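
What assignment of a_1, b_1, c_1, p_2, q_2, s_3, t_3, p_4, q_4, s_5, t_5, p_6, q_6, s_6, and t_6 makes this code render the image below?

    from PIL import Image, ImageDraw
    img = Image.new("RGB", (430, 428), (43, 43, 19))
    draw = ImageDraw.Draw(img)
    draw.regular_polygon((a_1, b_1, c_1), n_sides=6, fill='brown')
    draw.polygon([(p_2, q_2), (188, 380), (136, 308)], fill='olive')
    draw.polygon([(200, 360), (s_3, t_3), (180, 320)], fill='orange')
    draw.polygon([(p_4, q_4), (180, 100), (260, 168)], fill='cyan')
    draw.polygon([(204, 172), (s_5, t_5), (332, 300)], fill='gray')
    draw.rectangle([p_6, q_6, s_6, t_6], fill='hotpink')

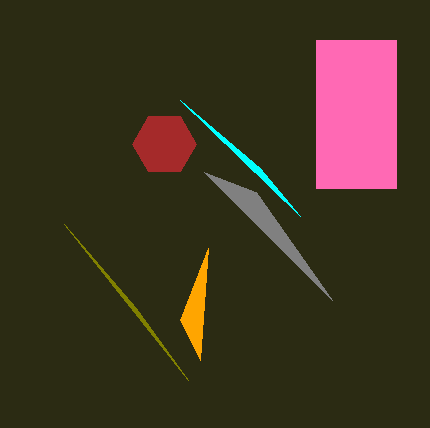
a_1 = 164; b_1 = 144; c_1 = 32; p_2 = 64; q_2 = 224; s_3 = 208; t_3 = 248; p_4 = 300; q_4 = 216; s_5 = 256; t_5 = 192; p_6 = 316; q_6 = 40; s_6 = 396; t_6 = 188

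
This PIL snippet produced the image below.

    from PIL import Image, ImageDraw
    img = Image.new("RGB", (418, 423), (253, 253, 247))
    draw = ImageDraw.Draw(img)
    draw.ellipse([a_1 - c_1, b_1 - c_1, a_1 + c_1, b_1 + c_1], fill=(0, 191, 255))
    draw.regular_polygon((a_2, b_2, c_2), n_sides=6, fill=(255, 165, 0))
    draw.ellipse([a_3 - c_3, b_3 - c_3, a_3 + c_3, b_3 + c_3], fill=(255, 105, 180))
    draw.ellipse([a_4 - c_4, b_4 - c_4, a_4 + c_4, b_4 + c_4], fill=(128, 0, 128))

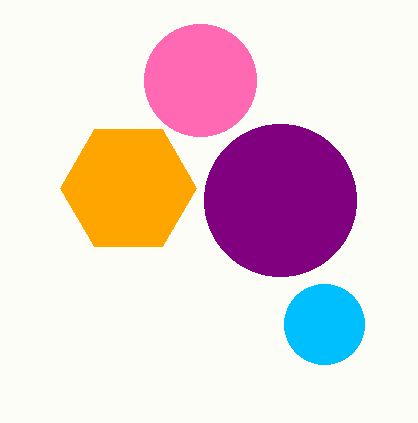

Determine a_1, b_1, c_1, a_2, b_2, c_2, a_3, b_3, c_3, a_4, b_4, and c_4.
a_1 = 324; b_1 = 324; c_1 = 40; a_2 = 128; b_2 = 188; c_2 = 68; a_3 = 200; b_3 = 80; c_3 = 56; a_4 = 280; b_4 = 200; c_4 = 76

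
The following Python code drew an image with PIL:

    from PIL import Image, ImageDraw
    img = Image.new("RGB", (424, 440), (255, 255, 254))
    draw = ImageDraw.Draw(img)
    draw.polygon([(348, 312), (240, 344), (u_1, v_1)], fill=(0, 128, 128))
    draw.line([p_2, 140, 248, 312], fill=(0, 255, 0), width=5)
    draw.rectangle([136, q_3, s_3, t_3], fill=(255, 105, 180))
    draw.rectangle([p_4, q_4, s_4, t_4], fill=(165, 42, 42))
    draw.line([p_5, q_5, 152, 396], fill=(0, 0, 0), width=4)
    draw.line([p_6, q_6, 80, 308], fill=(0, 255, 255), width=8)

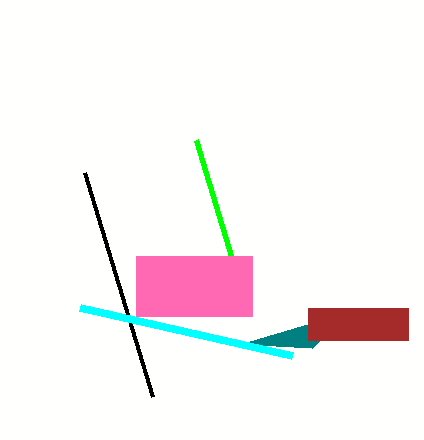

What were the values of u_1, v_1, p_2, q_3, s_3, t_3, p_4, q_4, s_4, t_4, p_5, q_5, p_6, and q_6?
u_1 = 312, v_1 = 348, p_2 = 196, q_3 = 256, s_3 = 252, t_3 = 316, p_4 = 308, q_4 = 308, s_4 = 408, t_4 = 340, p_5 = 84, q_5 = 172, p_6 = 292, q_6 = 356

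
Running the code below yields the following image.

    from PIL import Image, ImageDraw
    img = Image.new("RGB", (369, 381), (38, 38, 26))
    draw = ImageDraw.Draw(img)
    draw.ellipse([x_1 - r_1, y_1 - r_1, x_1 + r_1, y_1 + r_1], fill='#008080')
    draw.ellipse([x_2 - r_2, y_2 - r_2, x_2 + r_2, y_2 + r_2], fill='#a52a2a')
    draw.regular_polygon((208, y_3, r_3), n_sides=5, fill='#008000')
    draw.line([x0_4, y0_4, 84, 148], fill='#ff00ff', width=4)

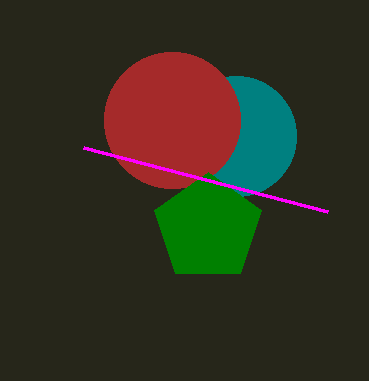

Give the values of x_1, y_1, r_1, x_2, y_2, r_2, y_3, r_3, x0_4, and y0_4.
x_1 = 236; y_1 = 136; r_1 = 60; x_2 = 172; y_2 = 120; r_2 = 68; y_3 = 228; r_3 = 56; x0_4 = 328; y0_4 = 212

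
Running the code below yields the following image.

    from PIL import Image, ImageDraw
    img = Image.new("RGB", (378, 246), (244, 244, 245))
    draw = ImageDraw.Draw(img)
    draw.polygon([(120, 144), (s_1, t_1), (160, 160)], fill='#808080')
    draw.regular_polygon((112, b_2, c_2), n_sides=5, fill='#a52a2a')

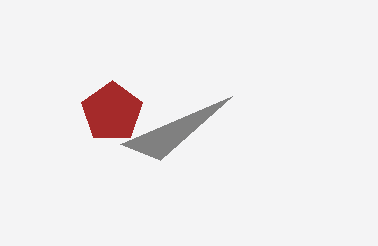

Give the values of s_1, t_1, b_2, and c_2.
s_1 = 232, t_1 = 96, b_2 = 112, c_2 = 32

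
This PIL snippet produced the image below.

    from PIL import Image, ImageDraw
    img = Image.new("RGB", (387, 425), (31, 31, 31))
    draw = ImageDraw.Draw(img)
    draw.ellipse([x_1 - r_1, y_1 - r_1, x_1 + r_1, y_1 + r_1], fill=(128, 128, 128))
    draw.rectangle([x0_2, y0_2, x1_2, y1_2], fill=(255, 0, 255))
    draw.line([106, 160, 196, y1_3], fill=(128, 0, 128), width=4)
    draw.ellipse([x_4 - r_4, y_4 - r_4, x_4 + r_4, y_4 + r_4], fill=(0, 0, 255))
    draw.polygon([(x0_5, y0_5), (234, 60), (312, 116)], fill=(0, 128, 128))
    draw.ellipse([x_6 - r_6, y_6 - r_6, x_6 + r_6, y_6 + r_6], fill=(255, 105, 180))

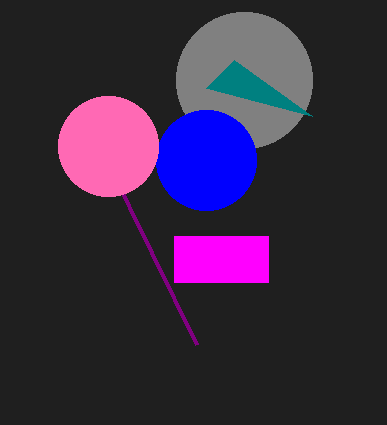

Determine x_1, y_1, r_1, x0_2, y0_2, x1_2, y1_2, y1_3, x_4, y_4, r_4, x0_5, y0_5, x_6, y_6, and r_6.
x_1 = 244, y_1 = 80, r_1 = 68, x0_2 = 174, y0_2 = 236, x1_2 = 268, y1_2 = 282, y1_3 = 344, x_4 = 206, y_4 = 160, r_4 = 50, x0_5 = 206, y0_5 = 88, x_6 = 108, y_6 = 146, r_6 = 50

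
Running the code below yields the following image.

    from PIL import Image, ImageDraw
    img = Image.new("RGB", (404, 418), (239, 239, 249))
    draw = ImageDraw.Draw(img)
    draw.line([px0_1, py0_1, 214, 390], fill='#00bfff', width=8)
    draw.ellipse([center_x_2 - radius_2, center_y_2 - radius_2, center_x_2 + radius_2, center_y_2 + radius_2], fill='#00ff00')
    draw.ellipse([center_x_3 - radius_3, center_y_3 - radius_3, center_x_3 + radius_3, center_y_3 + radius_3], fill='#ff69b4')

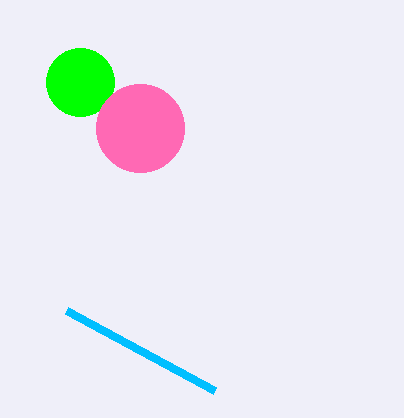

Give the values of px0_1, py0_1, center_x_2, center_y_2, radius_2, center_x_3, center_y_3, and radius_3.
px0_1 = 66
py0_1 = 310
center_x_2 = 80
center_y_2 = 82
radius_2 = 34
center_x_3 = 140
center_y_3 = 128
radius_3 = 44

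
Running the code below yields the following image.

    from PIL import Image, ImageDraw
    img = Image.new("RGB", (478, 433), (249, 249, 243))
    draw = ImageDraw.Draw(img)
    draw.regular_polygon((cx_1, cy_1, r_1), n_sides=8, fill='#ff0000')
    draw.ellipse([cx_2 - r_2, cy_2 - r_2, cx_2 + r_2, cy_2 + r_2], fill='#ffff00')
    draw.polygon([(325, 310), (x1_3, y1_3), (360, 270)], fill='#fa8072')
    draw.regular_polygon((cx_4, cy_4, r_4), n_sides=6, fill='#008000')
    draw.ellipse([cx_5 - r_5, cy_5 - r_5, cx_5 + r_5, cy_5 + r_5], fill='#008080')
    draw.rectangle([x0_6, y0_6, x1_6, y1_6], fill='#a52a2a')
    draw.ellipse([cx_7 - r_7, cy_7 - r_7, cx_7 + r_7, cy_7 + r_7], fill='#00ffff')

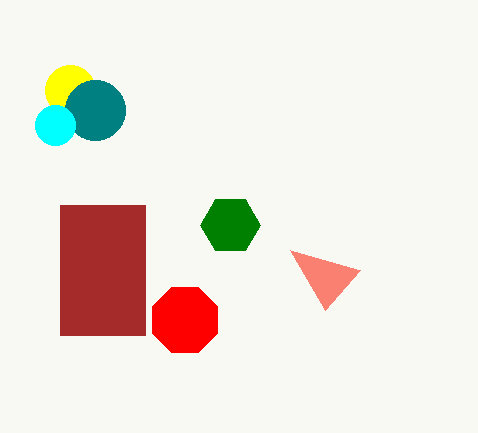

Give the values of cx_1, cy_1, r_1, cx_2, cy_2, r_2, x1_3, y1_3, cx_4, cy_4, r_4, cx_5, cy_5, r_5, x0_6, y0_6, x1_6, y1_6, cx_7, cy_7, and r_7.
cx_1 = 185
cy_1 = 320
r_1 = 35
cx_2 = 70
cy_2 = 90
r_2 = 25
x1_3 = 290
y1_3 = 250
cx_4 = 230
cy_4 = 225
r_4 = 30
cx_5 = 95
cy_5 = 110
r_5 = 30
x0_6 = 60
y0_6 = 205
x1_6 = 145
y1_6 = 335
cx_7 = 55
cy_7 = 125
r_7 = 20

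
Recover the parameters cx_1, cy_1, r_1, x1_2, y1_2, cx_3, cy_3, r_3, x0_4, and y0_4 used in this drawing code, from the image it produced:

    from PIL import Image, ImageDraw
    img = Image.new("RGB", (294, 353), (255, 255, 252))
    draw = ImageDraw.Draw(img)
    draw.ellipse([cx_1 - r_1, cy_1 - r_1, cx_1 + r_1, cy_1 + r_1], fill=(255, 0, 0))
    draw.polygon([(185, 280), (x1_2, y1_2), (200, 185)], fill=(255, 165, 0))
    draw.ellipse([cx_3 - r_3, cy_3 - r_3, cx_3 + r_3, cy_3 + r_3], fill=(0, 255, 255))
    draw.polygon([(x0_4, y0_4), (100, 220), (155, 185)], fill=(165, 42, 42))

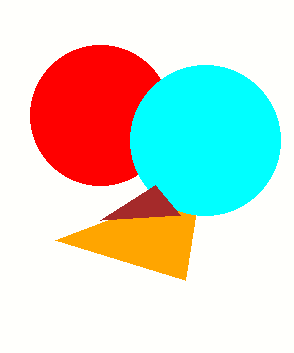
cx_1 = 100, cy_1 = 115, r_1 = 70, x1_2 = 55, y1_2 = 240, cx_3 = 205, cy_3 = 140, r_3 = 75, x0_4 = 180, y0_4 = 215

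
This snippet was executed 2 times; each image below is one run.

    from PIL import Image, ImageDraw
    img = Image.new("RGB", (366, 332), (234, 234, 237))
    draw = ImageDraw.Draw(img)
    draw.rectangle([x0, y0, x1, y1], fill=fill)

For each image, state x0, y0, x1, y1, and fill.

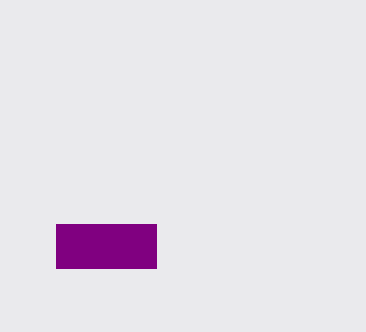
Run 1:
x0 = 56; y0 = 224; x1 = 156; y1 = 268; fill = 'purple'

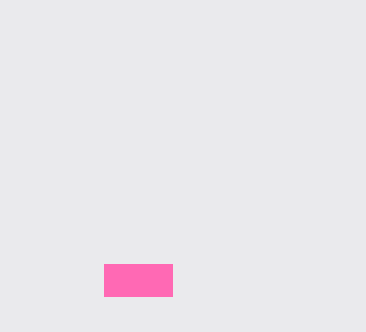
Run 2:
x0 = 104; y0 = 264; x1 = 172; y1 = 296; fill = 'hotpink'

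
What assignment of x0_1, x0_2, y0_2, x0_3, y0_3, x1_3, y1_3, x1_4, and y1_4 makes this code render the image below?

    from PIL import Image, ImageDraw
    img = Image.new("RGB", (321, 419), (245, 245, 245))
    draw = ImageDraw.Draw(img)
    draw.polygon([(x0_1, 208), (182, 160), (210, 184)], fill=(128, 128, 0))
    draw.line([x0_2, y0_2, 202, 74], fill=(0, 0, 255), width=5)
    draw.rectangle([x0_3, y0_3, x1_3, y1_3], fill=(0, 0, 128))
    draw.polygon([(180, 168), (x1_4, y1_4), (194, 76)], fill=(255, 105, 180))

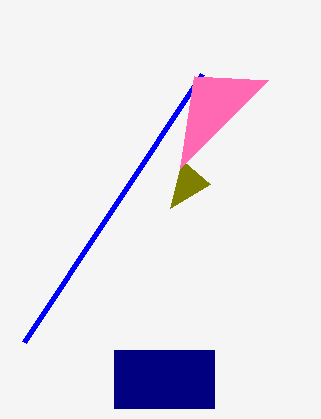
x0_1 = 170
x0_2 = 24
y0_2 = 342
x0_3 = 114
y0_3 = 350
x1_3 = 214
y1_3 = 408
x1_4 = 268
y1_4 = 80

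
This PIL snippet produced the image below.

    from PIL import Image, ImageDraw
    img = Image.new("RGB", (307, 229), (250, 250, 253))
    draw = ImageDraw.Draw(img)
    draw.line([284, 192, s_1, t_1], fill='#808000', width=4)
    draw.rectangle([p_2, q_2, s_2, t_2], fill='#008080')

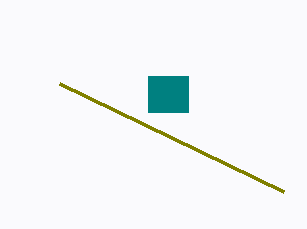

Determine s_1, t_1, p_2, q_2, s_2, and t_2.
s_1 = 60
t_1 = 84
p_2 = 148
q_2 = 76
s_2 = 188
t_2 = 112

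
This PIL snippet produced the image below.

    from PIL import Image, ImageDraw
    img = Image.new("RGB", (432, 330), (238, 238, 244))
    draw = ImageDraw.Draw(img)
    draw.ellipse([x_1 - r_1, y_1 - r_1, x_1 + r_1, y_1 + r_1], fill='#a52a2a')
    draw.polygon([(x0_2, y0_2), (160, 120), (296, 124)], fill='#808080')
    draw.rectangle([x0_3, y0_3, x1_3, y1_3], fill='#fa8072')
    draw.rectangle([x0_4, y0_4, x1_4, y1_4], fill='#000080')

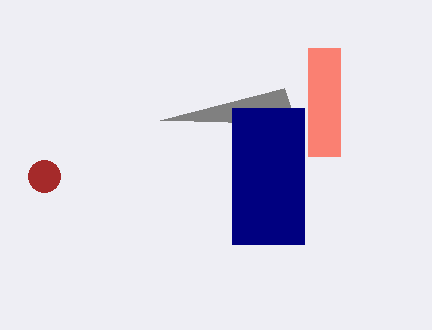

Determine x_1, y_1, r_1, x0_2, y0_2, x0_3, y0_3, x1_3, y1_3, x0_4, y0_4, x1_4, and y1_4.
x_1 = 44
y_1 = 176
r_1 = 16
x0_2 = 284
y0_2 = 88
x0_3 = 308
y0_3 = 48
x1_3 = 340
y1_3 = 156
x0_4 = 232
y0_4 = 108
x1_4 = 304
y1_4 = 244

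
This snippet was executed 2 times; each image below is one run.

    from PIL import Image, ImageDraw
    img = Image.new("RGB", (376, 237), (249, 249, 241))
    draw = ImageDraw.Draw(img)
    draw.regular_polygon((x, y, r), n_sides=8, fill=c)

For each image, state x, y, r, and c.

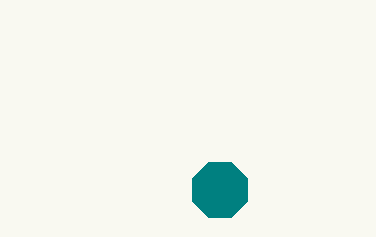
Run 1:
x = 220
y = 190
r = 30
c = 'teal'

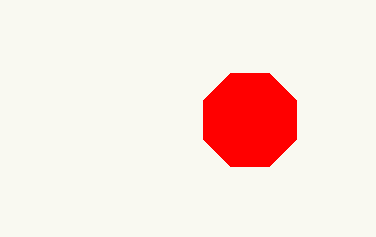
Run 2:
x = 250; y = 120; r = 50; c = 'red'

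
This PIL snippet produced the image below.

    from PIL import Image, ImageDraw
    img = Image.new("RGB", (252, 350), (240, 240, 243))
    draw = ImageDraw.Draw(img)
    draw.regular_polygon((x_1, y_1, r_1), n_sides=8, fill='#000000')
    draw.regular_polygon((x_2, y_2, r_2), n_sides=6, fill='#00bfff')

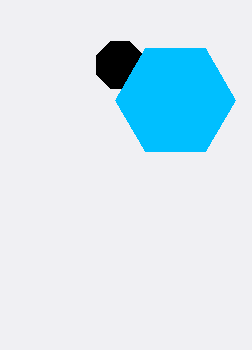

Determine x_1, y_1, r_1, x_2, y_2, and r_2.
x_1 = 120; y_1 = 65; r_1 = 25; x_2 = 175; y_2 = 100; r_2 = 60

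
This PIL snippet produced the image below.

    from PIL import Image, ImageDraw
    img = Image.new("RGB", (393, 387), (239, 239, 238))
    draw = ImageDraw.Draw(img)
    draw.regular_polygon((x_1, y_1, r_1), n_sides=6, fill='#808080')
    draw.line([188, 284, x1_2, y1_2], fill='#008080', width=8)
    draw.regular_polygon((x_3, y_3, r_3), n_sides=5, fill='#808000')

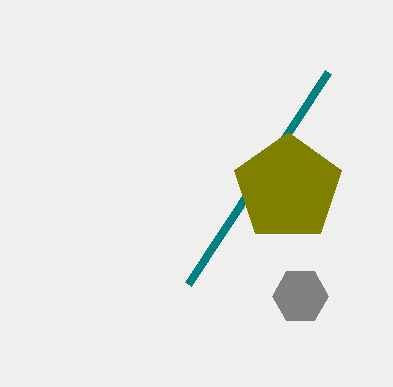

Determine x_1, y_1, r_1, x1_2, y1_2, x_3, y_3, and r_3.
x_1 = 300, y_1 = 296, r_1 = 28, x1_2 = 328, y1_2 = 72, x_3 = 288, y_3 = 188, r_3 = 56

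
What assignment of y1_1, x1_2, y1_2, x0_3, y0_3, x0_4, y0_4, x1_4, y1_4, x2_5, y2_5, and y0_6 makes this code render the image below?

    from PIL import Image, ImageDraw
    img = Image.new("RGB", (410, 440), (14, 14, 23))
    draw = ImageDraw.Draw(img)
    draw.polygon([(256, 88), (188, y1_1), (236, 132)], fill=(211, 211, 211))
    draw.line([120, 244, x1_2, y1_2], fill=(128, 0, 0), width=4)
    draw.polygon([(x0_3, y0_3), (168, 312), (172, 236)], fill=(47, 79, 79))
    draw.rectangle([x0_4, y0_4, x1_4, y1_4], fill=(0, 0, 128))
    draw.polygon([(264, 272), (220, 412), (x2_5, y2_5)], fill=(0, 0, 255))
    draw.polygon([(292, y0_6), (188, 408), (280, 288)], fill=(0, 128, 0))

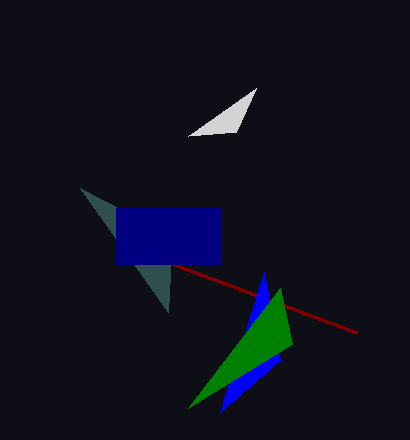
y1_1 = 136
x1_2 = 356
y1_2 = 332
x0_3 = 80
y0_3 = 188
x0_4 = 116
y0_4 = 208
x1_4 = 220
y1_4 = 264
x2_5 = 280
y2_5 = 360
y0_6 = 344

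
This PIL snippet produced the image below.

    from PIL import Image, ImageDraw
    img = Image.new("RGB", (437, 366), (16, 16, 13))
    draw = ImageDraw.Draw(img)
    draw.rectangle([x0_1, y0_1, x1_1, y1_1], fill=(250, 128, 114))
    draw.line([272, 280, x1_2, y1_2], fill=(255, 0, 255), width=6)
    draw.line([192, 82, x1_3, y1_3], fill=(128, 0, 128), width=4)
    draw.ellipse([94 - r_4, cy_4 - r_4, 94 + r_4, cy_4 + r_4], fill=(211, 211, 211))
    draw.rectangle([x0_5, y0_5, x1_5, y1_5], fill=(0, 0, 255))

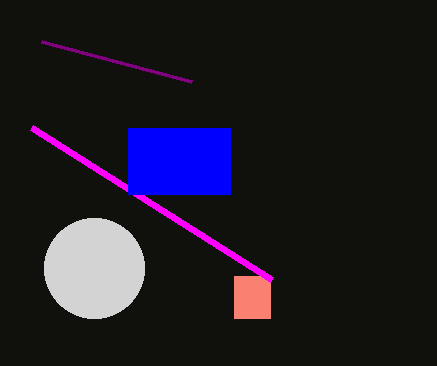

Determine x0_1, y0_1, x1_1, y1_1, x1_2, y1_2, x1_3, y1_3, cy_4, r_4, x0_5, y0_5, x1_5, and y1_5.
x0_1 = 234; y0_1 = 276; x1_1 = 270; y1_1 = 318; x1_2 = 32; y1_2 = 128; x1_3 = 42; y1_3 = 42; cy_4 = 268; r_4 = 50; x0_5 = 128; y0_5 = 128; x1_5 = 230; y1_5 = 194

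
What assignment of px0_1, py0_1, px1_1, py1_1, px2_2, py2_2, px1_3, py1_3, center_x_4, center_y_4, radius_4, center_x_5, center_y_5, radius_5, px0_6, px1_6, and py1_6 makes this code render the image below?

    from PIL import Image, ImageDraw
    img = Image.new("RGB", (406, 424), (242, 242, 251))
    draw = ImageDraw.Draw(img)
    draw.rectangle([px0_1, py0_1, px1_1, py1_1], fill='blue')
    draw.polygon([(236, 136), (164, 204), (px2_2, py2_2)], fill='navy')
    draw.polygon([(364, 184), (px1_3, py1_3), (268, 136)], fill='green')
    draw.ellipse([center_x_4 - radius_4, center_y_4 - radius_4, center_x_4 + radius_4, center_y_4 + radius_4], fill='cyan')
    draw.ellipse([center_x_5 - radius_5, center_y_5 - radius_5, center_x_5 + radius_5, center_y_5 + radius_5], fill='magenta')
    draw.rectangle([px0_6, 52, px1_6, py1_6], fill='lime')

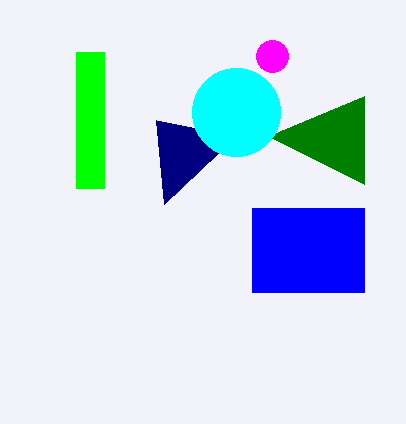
px0_1 = 252
py0_1 = 208
px1_1 = 364
py1_1 = 292
px2_2 = 156
py2_2 = 120
px1_3 = 364
py1_3 = 96
center_x_4 = 236
center_y_4 = 112
radius_4 = 44
center_x_5 = 272
center_y_5 = 56
radius_5 = 16
px0_6 = 76
px1_6 = 104
py1_6 = 188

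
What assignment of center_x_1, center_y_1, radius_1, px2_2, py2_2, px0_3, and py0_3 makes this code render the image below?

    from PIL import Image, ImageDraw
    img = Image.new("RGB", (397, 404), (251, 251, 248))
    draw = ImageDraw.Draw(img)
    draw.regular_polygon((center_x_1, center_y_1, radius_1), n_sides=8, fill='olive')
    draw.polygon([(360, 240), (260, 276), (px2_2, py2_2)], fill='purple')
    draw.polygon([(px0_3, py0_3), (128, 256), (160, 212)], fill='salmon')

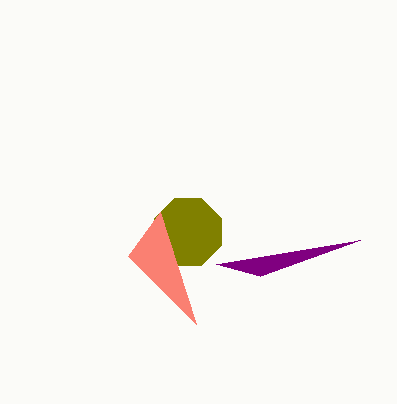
center_x_1 = 188, center_y_1 = 232, radius_1 = 36, px2_2 = 216, py2_2 = 264, px0_3 = 196, py0_3 = 324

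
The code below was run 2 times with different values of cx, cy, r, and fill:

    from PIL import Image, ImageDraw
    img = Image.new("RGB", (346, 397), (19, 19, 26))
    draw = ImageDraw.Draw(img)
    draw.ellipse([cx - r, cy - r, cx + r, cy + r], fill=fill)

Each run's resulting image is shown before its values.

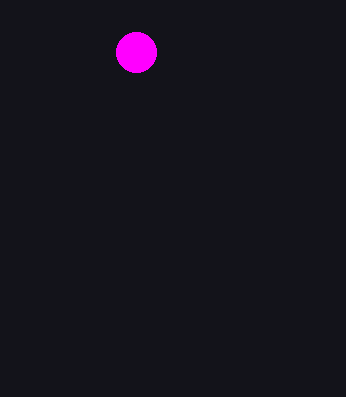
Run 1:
cx = 136
cy = 52
r = 20
fill = 'magenta'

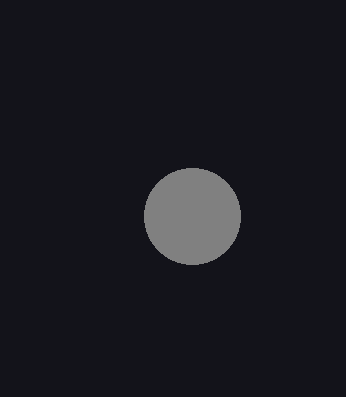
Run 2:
cx = 192; cy = 216; r = 48; fill = 'gray'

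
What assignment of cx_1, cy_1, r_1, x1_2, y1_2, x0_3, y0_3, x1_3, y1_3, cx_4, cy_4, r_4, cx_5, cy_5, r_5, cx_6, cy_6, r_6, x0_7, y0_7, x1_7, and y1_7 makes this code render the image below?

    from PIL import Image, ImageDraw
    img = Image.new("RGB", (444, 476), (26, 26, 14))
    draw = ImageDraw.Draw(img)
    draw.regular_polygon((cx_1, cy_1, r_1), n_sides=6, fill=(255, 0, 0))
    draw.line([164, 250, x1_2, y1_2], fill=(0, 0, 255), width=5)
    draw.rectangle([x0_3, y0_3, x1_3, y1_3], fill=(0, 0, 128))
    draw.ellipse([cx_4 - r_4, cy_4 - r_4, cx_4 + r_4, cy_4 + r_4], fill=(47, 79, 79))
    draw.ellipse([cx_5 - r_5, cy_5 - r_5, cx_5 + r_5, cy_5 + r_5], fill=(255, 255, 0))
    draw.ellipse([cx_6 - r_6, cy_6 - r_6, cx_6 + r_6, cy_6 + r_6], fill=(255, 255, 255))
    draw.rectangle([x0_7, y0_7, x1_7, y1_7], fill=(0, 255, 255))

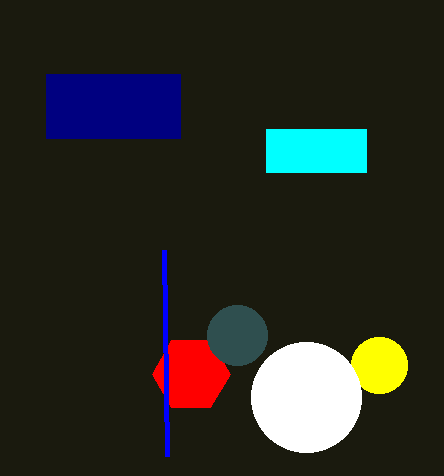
cx_1 = 191; cy_1 = 374; r_1 = 39; x1_2 = 167; y1_2 = 456; x0_3 = 46; y0_3 = 74; x1_3 = 180; y1_3 = 138; cx_4 = 237; cy_4 = 335; r_4 = 30; cx_5 = 379; cy_5 = 365; r_5 = 28; cx_6 = 306; cy_6 = 397; r_6 = 55; x0_7 = 266; y0_7 = 129; x1_7 = 366; y1_7 = 172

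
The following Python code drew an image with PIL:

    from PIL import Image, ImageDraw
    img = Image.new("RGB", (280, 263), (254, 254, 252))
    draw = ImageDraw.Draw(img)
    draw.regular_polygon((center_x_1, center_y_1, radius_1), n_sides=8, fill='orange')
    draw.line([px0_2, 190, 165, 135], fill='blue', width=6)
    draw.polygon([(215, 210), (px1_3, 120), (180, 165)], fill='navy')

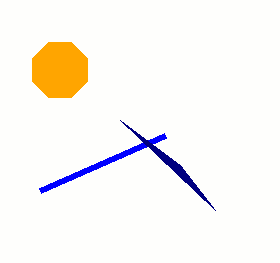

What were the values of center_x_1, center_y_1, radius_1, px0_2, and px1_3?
center_x_1 = 60; center_y_1 = 70; radius_1 = 30; px0_2 = 40; px1_3 = 120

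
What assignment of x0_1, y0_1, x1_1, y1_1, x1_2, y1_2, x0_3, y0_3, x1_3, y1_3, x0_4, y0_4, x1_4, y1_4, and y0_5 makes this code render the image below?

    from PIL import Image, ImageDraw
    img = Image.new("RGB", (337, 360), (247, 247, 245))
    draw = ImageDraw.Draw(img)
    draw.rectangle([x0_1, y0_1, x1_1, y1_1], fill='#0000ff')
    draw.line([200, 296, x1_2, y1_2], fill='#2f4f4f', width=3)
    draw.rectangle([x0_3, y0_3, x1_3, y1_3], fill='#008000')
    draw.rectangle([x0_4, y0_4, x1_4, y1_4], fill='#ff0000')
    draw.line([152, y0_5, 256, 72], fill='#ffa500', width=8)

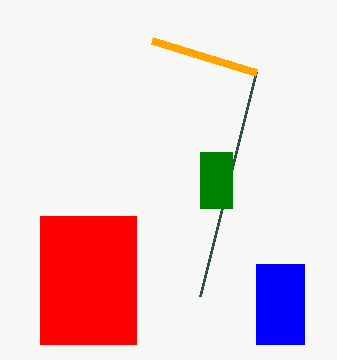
x0_1 = 256, y0_1 = 264, x1_1 = 304, y1_1 = 344, x1_2 = 256, y1_2 = 72, x0_3 = 200, y0_3 = 152, x1_3 = 232, y1_3 = 208, x0_4 = 40, y0_4 = 216, x1_4 = 136, y1_4 = 344, y0_5 = 40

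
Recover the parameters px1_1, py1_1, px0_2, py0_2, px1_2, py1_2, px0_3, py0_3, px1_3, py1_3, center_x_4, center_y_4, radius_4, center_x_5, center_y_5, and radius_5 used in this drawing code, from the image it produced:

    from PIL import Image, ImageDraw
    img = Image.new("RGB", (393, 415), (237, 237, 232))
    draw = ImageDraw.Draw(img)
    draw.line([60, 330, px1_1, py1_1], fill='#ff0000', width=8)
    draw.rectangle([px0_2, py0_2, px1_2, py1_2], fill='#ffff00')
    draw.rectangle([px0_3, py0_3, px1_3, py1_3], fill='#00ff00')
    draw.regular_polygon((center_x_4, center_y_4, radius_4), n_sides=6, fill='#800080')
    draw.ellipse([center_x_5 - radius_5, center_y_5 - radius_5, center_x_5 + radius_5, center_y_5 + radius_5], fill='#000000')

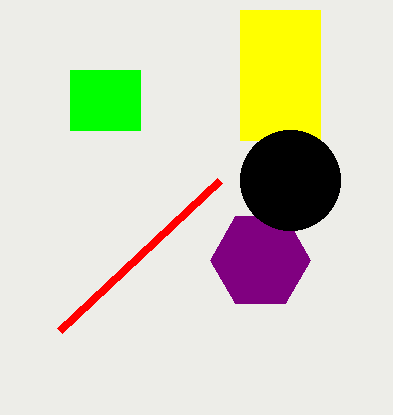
px1_1 = 220
py1_1 = 180
px0_2 = 240
py0_2 = 10
px1_2 = 320
py1_2 = 140
px0_3 = 70
py0_3 = 70
px1_3 = 140
py1_3 = 130
center_x_4 = 260
center_y_4 = 260
radius_4 = 50
center_x_5 = 290
center_y_5 = 180
radius_5 = 50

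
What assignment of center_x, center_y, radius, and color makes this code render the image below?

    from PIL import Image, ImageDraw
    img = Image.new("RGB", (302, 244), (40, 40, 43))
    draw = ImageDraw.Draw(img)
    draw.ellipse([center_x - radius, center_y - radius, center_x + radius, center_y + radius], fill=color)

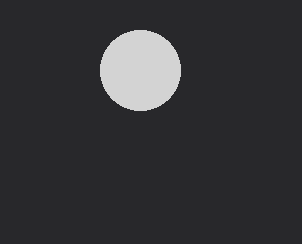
center_x = 140
center_y = 70
radius = 40
color = 'lightgray'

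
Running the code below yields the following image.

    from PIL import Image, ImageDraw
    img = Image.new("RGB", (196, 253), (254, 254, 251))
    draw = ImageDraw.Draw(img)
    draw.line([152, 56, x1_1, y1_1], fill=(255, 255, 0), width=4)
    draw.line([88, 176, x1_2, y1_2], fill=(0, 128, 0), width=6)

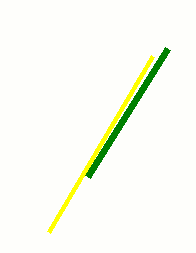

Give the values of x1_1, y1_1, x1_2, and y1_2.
x1_1 = 48; y1_1 = 232; x1_2 = 168; y1_2 = 48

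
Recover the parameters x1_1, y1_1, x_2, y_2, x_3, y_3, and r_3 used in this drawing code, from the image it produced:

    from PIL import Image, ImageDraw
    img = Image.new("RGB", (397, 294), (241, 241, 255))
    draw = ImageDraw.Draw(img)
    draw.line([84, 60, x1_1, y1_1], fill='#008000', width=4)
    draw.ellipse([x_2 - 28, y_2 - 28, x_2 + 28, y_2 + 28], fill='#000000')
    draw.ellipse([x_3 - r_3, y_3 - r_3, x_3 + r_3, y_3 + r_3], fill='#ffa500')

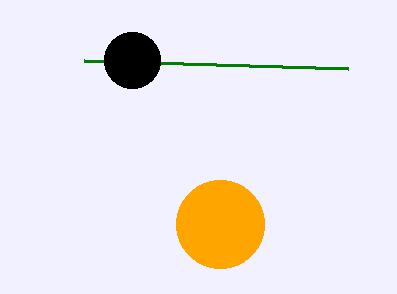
x1_1 = 348; y1_1 = 68; x_2 = 132; y_2 = 60; x_3 = 220; y_3 = 224; r_3 = 44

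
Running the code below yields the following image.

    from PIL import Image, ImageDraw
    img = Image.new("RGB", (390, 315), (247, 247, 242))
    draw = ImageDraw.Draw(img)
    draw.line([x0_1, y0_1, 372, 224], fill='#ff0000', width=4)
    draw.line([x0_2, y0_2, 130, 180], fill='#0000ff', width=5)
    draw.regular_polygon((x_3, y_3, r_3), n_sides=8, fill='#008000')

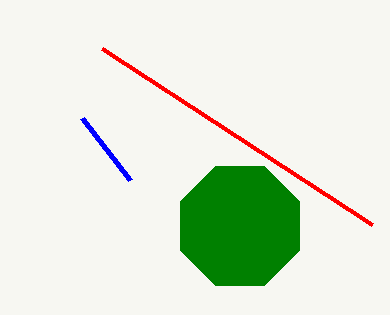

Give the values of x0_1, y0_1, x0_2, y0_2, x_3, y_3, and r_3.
x0_1 = 102
y0_1 = 48
x0_2 = 82
y0_2 = 118
x_3 = 240
y_3 = 226
r_3 = 64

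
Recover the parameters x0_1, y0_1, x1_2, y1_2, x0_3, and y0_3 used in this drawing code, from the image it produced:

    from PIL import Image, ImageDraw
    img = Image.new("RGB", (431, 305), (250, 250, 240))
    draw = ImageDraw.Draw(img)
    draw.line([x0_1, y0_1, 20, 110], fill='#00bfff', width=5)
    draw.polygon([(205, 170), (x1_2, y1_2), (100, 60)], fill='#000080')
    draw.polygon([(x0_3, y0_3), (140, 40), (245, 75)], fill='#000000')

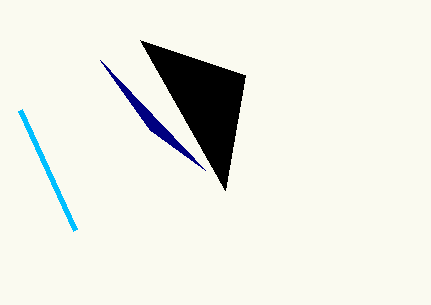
x0_1 = 75, y0_1 = 230, x1_2 = 150, y1_2 = 130, x0_3 = 225, y0_3 = 190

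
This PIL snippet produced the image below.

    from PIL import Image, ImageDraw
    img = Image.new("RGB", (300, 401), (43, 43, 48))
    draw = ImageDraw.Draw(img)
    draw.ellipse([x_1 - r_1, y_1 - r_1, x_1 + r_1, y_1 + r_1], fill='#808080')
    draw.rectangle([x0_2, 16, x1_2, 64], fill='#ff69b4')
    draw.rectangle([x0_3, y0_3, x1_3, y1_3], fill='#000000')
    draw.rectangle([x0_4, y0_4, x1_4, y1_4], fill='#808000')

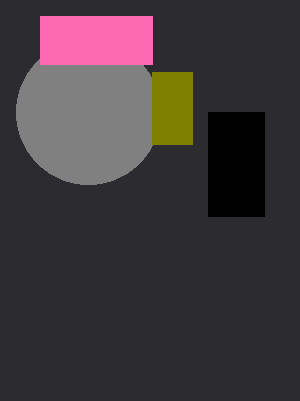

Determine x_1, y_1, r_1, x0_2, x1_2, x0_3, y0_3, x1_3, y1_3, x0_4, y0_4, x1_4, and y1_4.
x_1 = 88
y_1 = 112
r_1 = 72
x0_2 = 40
x1_2 = 152
x0_3 = 208
y0_3 = 112
x1_3 = 264
y1_3 = 216
x0_4 = 152
y0_4 = 72
x1_4 = 192
y1_4 = 144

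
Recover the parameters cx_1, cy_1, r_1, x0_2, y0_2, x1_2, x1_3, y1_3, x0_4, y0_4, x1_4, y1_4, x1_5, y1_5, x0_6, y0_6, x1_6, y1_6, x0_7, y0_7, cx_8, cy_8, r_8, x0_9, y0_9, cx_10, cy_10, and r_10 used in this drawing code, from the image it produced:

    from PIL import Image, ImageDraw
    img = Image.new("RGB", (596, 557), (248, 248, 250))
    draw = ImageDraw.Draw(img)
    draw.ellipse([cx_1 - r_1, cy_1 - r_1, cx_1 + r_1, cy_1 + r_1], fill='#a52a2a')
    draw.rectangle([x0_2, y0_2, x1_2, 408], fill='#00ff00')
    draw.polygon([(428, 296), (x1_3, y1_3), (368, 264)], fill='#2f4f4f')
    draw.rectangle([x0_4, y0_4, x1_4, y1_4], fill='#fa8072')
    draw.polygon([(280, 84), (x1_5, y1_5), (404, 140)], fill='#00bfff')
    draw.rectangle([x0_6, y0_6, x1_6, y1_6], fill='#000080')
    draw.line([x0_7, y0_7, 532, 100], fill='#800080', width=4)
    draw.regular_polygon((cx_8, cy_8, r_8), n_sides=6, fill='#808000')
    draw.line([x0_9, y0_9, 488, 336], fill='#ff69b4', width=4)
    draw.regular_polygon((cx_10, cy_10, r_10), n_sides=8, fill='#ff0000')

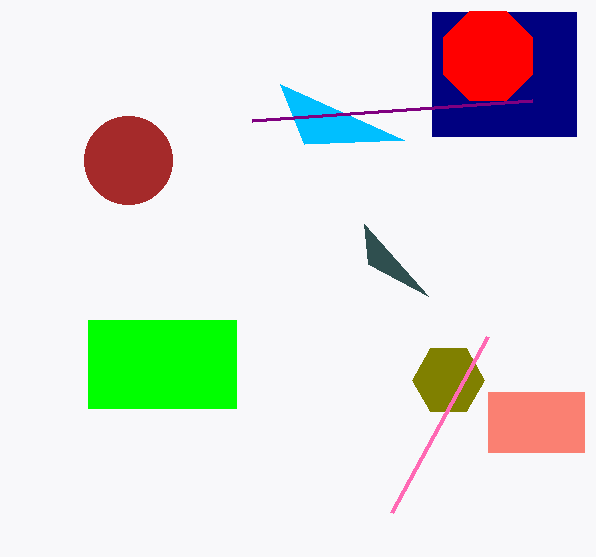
cx_1 = 128, cy_1 = 160, r_1 = 44, x0_2 = 88, y0_2 = 320, x1_2 = 236, x1_3 = 364, y1_3 = 224, x0_4 = 488, y0_4 = 392, x1_4 = 584, y1_4 = 452, x1_5 = 304, y1_5 = 144, x0_6 = 432, y0_6 = 12, x1_6 = 576, y1_6 = 136, x0_7 = 252, y0_7 = 120, cx_8 = 448, cy_8 = 380, r_8 = 36, x0_9 = 392, y0_9 = 512, cx_10 = 488, cy_10 = 56, r_10 = 48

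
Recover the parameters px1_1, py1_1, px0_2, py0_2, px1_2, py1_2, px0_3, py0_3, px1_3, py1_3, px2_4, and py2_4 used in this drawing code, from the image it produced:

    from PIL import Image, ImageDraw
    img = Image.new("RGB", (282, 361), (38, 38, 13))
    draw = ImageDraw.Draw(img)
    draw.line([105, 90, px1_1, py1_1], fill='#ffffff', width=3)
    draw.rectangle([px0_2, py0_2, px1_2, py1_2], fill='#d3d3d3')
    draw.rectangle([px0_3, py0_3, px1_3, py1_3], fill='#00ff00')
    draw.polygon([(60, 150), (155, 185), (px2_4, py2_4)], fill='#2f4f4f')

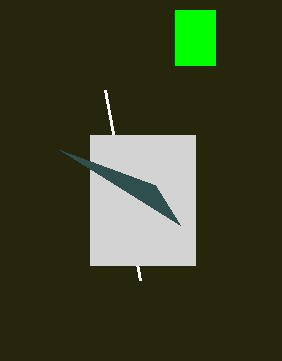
px1_1 = 140; py1_1 = 280; px0_2 = 90; py0_2 = 135; px1_2 = 195; py1_2 = 265; px0_3 = 175; py0_3 = 10; px1_3 = 215; py1_3 = 65; px2_4 = 180; py2_4 = 225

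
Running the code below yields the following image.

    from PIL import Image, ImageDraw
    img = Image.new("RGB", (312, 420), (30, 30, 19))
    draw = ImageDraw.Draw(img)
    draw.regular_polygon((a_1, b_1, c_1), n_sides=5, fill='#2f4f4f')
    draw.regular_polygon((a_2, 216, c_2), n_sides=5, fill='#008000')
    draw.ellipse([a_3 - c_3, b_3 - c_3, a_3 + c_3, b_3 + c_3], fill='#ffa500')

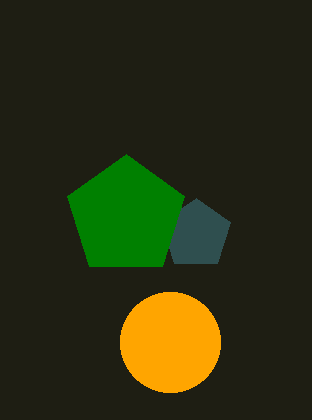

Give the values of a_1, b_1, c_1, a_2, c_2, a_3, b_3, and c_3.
a_1 = 196; b_1 = 234; c_1 = 36; a_2 = 126; c_2 = 62; a_3 = 170; b_3 = 342; c_3 = 50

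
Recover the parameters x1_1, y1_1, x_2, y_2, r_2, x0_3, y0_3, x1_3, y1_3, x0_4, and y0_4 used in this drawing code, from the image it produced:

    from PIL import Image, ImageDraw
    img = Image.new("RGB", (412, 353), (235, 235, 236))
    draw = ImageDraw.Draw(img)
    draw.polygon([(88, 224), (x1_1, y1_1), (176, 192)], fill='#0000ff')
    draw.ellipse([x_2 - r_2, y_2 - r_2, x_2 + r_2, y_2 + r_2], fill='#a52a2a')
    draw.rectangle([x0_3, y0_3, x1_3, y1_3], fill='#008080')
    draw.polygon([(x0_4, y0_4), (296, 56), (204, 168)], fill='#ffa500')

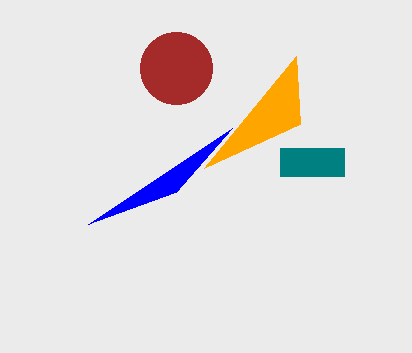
x1_1 = 232
y1_1 = 128
x_2 = 176
y_2 = 68
r_2 = 36
x0_3 = 280
y0_3 = 148
x1_3 = 344
y1_3 = 176
x0_4 = 300
y0_4 = 124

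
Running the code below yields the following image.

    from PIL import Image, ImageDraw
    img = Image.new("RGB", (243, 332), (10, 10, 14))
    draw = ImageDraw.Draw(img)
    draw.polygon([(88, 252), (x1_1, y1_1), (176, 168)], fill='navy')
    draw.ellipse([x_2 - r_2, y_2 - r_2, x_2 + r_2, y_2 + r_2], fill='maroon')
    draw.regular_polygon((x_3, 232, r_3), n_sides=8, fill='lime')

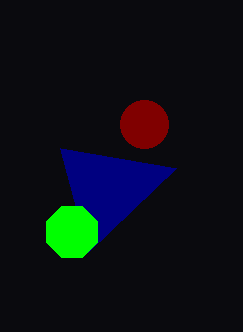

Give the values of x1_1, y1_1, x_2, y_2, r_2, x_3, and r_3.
x1_1 = 60; y1_1 = 148; x_2 = 144; y_2 = 124; r_2 = 24; x_3 = 72; r_3 = 28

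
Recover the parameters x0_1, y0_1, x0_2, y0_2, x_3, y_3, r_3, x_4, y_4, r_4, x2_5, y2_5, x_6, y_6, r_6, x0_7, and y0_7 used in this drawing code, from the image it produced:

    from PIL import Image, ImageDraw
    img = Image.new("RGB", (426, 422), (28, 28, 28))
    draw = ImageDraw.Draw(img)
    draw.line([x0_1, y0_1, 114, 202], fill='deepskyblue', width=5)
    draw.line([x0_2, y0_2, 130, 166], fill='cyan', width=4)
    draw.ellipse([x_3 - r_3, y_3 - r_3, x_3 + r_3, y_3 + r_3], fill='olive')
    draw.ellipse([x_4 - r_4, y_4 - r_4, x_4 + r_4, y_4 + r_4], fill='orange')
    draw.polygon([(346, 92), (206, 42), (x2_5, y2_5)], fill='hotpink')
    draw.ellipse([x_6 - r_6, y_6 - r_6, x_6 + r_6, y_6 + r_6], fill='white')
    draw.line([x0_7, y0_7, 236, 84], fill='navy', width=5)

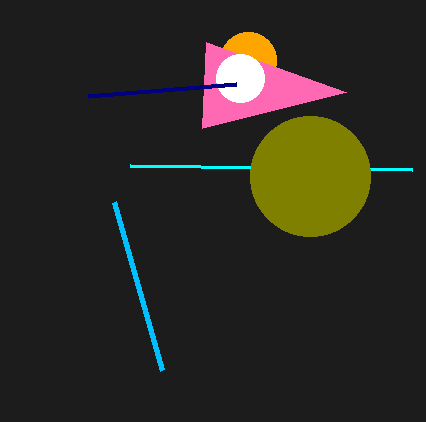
x0_1 = 162, y0_1 = 370, x0_2 = 412, y0_2 = 170, x_3 = 310, y_3 = 176, r_3 = 60, x_4 = 248, y_4 = 60, r_4 = 28, x2_5 = 202, y2_5 = 128, x_6 = 240, y_6 = 78, r_6 = 24, x0_7 = 88, y0_7 = 96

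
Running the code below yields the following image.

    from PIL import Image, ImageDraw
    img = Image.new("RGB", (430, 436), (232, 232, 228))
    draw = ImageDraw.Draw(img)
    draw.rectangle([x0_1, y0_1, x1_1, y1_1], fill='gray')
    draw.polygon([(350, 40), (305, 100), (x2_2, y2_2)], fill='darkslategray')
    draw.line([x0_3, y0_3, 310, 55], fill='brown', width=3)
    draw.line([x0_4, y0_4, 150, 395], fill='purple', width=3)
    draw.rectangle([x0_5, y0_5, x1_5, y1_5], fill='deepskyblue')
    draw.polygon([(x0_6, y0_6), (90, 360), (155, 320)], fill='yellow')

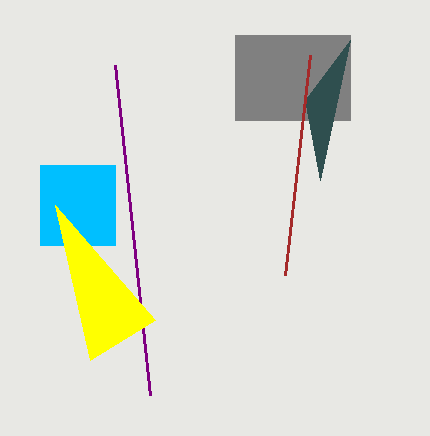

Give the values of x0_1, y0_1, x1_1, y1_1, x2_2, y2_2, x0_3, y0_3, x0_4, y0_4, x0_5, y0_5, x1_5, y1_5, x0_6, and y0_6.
x0_1 = 235; y0_1 = 35; x1_1 = 350; y1_1 = 120; x2_2 = 320; y2_2 = 180; x0_3 = 285; y0_3 = 275; x0_4 = 115; y0_4 = 65; x0_5 = 40; y0_5 = 165; x1_5 = 115; y1_5 = 245; x0_6 = 55; y0_6 = 205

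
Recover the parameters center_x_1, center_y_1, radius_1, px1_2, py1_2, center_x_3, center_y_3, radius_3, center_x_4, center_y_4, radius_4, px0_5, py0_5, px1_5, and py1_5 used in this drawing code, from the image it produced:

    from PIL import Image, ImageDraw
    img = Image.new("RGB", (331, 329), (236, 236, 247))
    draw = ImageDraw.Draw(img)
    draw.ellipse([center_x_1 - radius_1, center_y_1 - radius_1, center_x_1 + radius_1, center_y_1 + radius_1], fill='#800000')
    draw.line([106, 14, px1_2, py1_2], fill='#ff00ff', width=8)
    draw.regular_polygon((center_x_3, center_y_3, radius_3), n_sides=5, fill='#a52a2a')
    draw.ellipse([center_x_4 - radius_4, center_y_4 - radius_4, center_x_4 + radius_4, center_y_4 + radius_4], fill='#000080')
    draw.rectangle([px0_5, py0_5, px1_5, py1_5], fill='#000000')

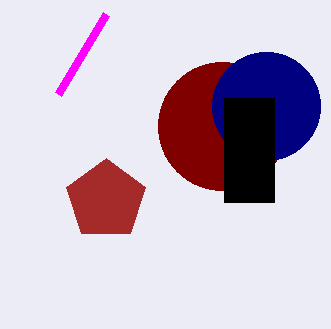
center_x_1 = 222, center_y_1 = 126, radius_1 = 64, px1_2 = 58, py1_2 = 94, center_x_3 = 106, center_y_3 = 200, radius_3 = 42, center_x_4 = 266, center_y_4 = 106, radius_4 = 54, px0_5 = 224, py0_5 = 98, px1_5 = 274, py1_5 = 202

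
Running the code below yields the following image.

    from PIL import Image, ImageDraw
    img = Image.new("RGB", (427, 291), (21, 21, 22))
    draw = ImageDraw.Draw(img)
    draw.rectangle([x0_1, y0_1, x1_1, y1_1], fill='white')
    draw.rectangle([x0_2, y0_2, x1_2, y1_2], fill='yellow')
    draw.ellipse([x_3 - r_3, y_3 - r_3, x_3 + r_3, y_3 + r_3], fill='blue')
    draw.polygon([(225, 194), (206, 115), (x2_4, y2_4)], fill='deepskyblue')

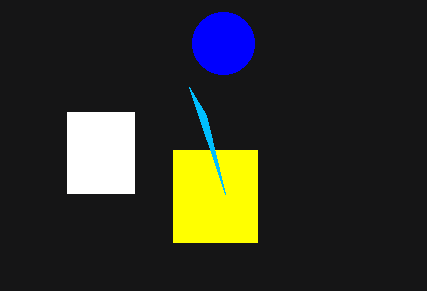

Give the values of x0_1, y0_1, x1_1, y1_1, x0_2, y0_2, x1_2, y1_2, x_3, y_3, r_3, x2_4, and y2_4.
x0_1 = 67, y0_1 = 112, x1_1 = 134, y1_1 = 193, x0_2 = 173, y0_2 = 150, x1_2 = 257, y1_2 = 242, x_3 = 223, y_3 = 43, r_3 = 31, x2_4 = 189, y2_4 = 87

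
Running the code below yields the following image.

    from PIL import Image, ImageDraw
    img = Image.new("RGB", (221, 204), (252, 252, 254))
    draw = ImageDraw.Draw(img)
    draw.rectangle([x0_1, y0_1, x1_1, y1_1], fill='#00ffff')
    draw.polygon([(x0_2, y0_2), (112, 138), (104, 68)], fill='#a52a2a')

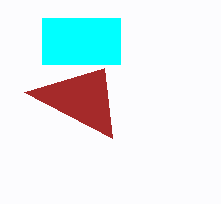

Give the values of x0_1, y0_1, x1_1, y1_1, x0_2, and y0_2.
x0_1 = 42; y0_1 = 18; x1_1 = 120; y1_1 = 64; x0_2 = 24; y0_2 = 92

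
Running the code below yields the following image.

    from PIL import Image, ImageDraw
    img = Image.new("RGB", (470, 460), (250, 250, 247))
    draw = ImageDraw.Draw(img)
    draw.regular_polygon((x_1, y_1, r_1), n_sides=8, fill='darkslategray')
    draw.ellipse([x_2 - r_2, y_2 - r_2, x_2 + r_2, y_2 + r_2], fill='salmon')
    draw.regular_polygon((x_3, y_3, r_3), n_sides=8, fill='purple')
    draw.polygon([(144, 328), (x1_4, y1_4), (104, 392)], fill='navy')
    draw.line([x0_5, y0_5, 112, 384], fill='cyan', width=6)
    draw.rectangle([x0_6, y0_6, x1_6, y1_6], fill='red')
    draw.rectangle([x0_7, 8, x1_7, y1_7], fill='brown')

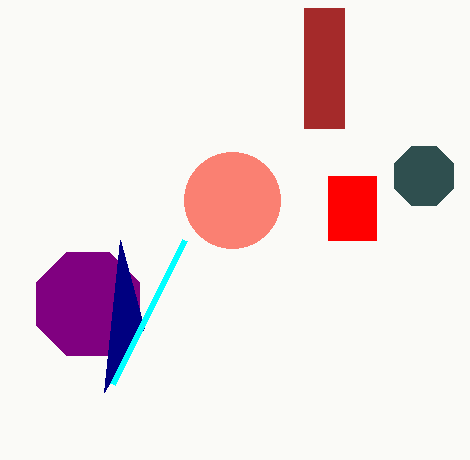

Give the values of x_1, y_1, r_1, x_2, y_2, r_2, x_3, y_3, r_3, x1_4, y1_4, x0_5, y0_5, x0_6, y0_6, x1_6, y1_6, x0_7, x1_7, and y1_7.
x_1 = 424; y_1 = 176; r_1 = 32; x_2 = 232; y_2 = 200; r_2 = 48; x_3 = 88; y_3 = 304; r_3 = 56; x1_4 = 120; y1_4 = 240; x0_5 = 184; y0_5 = 240; x0_6 = 328; y0_6 = 176; x1_6 = 376; y1_6 = 240; x0_7 = 304; x1_7 = 344; y1_7 = 128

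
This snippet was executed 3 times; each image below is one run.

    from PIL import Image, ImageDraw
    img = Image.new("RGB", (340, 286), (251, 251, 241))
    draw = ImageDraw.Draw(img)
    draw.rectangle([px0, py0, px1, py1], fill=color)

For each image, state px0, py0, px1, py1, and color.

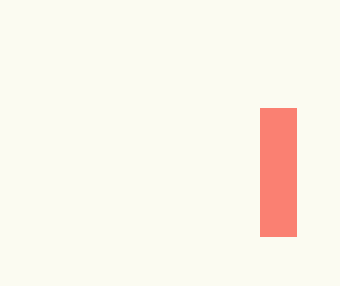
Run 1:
px0 = 260; py0 = 108; px1 = 296; py1 = 236; color = 'salmon'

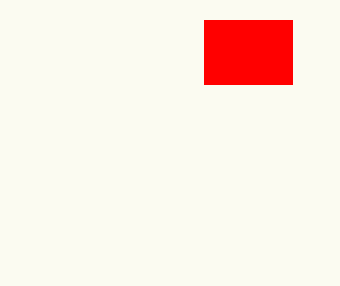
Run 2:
px0 = 204
py0 = 20
px1 = 292
py1 = 84
color = 'red'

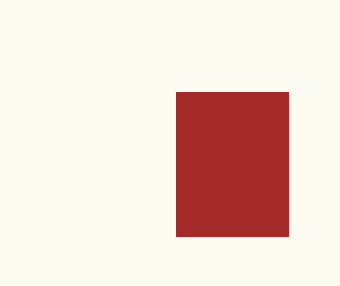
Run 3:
px0 = 176, py0 = 92, px1 = 288, py1 = 236, color = 'brown'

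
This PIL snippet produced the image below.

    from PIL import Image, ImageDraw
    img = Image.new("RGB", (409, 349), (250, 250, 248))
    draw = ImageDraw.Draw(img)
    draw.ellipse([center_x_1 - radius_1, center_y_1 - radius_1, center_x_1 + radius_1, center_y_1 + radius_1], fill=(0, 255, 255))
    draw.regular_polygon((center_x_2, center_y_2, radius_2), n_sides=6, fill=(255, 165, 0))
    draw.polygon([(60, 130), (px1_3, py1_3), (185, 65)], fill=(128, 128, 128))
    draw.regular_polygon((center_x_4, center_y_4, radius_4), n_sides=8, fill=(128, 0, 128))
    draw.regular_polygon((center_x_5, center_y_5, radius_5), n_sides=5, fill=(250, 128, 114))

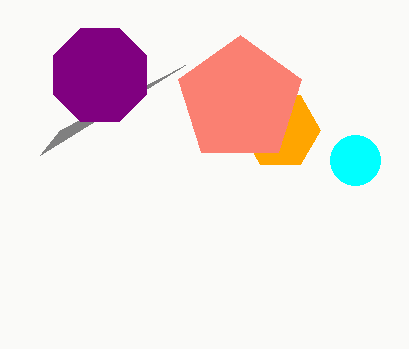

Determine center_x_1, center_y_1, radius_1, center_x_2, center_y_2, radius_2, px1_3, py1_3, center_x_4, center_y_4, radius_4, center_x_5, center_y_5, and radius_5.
center_x_1 = 355
center_y_1 = 160
radius_1 = 25
center_x_2 = 280
center_y_2 = 130
radius_2 = 40
px1_3 = 40
py1_3 = 155
center_x_4 = 100
center_y_4 = 75
radius_4 = 50
center_x_5 = 240
center_y_5 = 100
radius_5 = 65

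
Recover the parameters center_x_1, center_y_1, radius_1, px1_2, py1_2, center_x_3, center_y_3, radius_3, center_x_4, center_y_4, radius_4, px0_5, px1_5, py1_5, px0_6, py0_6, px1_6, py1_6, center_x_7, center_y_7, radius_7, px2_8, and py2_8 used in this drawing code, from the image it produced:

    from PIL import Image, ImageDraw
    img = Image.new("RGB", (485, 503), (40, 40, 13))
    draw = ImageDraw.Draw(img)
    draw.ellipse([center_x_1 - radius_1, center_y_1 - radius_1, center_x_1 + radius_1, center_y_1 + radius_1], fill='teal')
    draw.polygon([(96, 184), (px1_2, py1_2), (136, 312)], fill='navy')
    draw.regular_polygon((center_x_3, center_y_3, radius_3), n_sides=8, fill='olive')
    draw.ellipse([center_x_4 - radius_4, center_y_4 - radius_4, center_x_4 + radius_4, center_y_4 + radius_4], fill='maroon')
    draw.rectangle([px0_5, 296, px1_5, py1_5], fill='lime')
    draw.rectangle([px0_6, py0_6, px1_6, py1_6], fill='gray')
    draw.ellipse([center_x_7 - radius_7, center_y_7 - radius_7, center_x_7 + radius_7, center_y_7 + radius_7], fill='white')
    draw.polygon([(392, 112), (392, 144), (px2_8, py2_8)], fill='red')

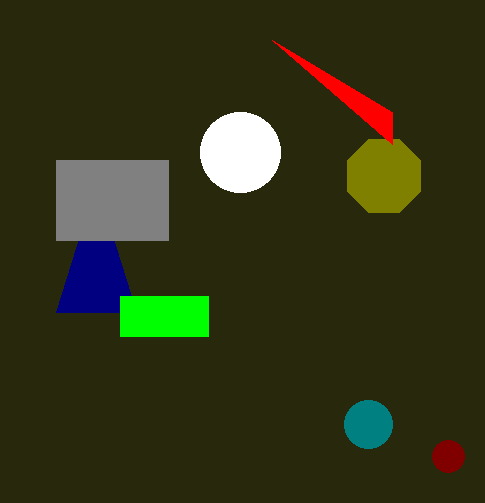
center_x_1 = 368, center_y_1 = 424, radius_1 = 24, px1_2 = 56, py1_2 = 312, center_x_3 = 384, center_y_3 = 176, radius_3 = 40, center_x_4 = 448, center_y_4 = 456, radius_4 = 16, px0_5 = 120, px1_5 = 208, py1_5 = 336, px0_6 = 56, py0_6 = 160, px1_6 = 168, py1_6 = 240, center_x_7 = 240, center_y_7 = 152, radius_7 = 40, px2_8 = 272, py2_8 = 40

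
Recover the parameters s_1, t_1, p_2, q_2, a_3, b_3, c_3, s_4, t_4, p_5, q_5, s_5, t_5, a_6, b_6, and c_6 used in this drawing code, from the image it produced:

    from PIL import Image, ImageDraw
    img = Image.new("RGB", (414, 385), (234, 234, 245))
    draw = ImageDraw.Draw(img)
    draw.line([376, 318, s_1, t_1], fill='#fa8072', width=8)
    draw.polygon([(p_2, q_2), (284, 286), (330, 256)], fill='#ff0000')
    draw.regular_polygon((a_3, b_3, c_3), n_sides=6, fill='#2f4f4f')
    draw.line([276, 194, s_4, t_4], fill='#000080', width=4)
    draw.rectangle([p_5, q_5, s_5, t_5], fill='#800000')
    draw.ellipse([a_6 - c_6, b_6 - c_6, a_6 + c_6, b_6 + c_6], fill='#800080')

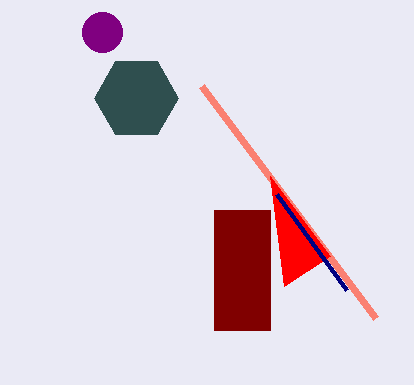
s_1 = 202; t_1 = 86; p_2 = 270; q_2 = 176; a_3 = 136; b_3 = 98; c_3 = 42; s_4 = 346; t_4 = 290; p_5 = 214; q_5 = 210; s_5 = 270; t_5 = 330; a_6 = 102; b_6 = 32; c_6 = 20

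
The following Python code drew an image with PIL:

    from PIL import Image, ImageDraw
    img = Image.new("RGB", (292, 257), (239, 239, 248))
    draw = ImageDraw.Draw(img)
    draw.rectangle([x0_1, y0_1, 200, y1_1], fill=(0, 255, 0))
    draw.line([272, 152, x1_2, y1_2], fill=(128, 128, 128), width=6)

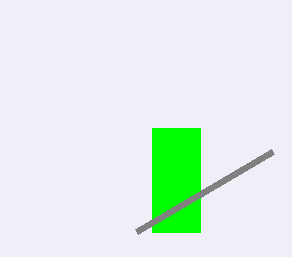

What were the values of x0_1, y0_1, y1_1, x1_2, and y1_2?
x0_1 = 152, y0_1 = 128, y1_1 = 232, x1_2 = 136, y1_2 = 232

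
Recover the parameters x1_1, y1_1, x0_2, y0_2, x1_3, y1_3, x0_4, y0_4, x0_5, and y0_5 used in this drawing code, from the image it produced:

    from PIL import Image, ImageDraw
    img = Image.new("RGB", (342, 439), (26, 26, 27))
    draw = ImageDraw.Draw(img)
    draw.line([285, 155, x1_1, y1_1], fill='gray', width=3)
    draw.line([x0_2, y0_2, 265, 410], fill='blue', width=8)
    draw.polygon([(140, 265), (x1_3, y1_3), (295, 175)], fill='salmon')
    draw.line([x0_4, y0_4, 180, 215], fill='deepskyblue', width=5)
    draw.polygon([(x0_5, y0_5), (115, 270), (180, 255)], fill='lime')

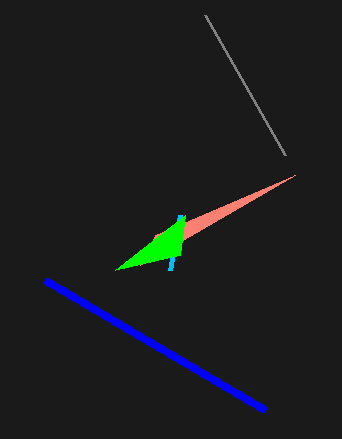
x1_1 = 205
y1_1 = 15
x0_2 = 45
y0_2 = 280
x1_3 = 155
y1_3 = 235
x0_4 = 170
y0_4 = 270
x0_5 = 185
y0_5 = 215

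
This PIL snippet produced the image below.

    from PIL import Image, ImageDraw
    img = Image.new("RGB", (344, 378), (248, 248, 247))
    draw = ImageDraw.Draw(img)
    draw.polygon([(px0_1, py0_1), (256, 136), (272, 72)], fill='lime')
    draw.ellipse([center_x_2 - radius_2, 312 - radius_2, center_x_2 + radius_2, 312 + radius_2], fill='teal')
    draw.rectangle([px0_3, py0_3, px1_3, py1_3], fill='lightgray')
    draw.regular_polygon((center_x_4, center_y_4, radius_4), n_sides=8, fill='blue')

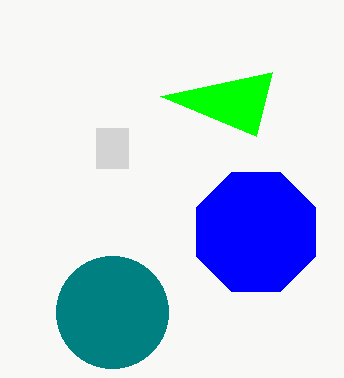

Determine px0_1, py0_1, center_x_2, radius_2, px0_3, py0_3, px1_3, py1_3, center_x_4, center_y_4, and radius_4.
px0_1 = 160
py0_1 = 96
center_x_2 = 112
radius_2 = 56
px0_3 = 96
py0_3 = 128
px1_3 = 128
py1_3 = 168
center_x_4 = 256
center_y_4 = 232
radius_4 = 64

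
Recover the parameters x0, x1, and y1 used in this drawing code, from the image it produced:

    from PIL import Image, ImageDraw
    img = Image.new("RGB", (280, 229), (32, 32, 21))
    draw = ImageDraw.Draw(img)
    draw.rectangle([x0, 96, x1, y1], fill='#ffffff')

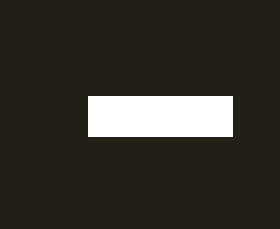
x0 = 88
x1 = 232
y1 = 136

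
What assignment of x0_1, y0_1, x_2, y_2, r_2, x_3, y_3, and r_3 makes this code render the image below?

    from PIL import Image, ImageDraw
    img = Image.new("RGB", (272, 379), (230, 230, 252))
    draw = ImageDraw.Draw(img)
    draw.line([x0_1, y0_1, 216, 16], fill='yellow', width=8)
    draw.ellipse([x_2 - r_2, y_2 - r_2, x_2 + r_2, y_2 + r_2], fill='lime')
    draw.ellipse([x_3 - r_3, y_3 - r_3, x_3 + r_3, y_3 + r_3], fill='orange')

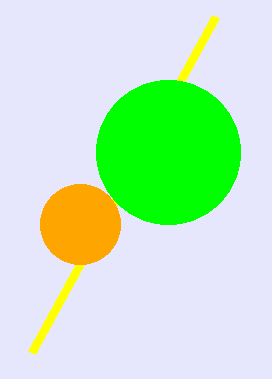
x0_1 = 32; y0_1 = 352; x_2 = 168; y_2 = 152; r_2 = 72; x_3 = 80; y_3 = 224; r_3 = 40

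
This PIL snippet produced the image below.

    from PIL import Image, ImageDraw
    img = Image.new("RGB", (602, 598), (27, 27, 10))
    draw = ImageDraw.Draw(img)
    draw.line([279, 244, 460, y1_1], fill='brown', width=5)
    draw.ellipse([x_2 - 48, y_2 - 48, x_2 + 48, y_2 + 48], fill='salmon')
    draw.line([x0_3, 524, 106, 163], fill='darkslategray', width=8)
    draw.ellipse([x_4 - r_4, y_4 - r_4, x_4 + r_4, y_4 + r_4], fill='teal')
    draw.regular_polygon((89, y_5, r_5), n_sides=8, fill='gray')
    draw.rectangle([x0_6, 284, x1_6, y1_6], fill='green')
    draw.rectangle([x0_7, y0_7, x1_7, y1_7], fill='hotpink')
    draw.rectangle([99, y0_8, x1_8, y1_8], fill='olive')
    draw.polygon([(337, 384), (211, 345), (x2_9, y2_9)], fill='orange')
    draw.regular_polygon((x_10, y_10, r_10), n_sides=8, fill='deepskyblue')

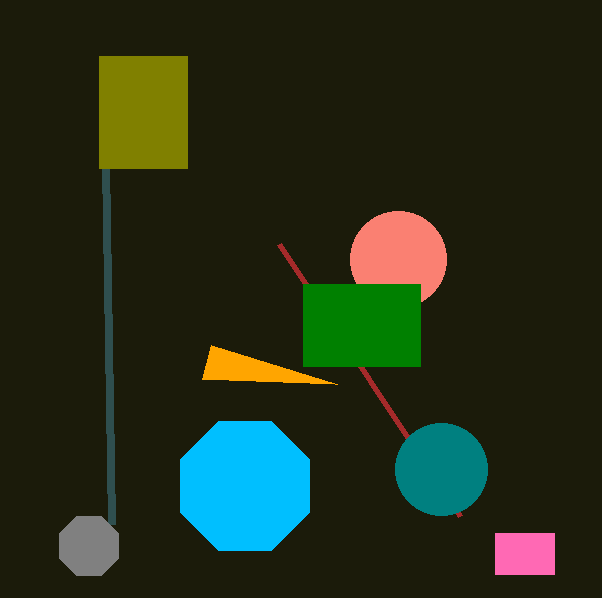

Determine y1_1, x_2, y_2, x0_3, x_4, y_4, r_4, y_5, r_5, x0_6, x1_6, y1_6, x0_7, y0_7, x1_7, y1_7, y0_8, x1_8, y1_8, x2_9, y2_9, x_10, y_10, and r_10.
y1_1 = 516, x_2 = 398, y_2 = 259, x0_3 = 112, x_4 = 441, y_4 = 469, r_4 = 46, y_5 = 546, r_5 = 32, x0_6 = 303, x1_6 = 420, y1_6 = 366, x0_7 = 495, y0_7 = 533, x1_7 = 554, y1_7 = 574, y0_8 = 56, x1_8 = 187, y1_8 = 168, x2_9 = 202, y2_9 = 379, x_10 = 245, y_10 = 486, r_10 = 70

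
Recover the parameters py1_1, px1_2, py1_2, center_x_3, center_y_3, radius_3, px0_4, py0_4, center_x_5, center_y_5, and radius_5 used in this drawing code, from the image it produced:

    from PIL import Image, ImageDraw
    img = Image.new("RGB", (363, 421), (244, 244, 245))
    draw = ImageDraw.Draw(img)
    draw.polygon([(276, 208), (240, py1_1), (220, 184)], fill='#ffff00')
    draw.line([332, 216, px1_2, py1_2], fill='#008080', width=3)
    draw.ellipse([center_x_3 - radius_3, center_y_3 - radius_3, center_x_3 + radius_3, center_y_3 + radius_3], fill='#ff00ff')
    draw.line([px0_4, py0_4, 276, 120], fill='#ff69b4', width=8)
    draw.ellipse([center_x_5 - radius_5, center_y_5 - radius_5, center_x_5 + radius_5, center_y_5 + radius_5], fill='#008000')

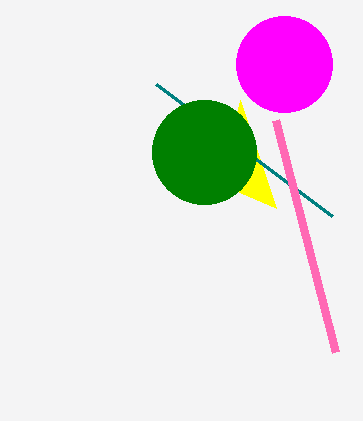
py1_1 = 100; px1_2 = 156; py1_2 = 84; center_x_3 = 284; center_y_3 = 64; radius_3 = 48; px0_4 = 336; py0_4 = 352; center_x_5 = 204; center_y_5 = 152; radius_5 = 52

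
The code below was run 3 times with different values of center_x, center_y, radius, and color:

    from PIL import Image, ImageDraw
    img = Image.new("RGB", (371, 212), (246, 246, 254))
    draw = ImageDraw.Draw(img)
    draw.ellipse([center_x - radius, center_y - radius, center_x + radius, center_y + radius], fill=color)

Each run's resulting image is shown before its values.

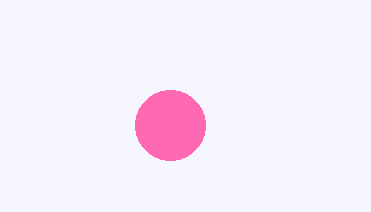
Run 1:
center_x = 170
center_y = 125
radius = 35
color = 'hotpink'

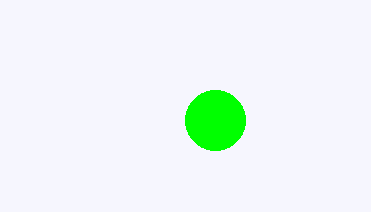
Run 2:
center_x = 215
center_y = 120
radius = 30
color = 'lime'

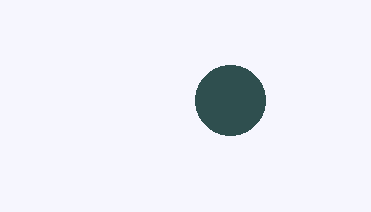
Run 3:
center_x = 230, center_y = 100, radius = 35, color = 'darkslategray'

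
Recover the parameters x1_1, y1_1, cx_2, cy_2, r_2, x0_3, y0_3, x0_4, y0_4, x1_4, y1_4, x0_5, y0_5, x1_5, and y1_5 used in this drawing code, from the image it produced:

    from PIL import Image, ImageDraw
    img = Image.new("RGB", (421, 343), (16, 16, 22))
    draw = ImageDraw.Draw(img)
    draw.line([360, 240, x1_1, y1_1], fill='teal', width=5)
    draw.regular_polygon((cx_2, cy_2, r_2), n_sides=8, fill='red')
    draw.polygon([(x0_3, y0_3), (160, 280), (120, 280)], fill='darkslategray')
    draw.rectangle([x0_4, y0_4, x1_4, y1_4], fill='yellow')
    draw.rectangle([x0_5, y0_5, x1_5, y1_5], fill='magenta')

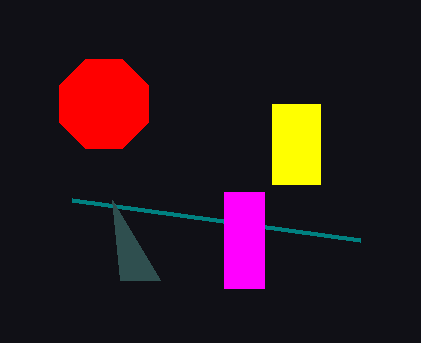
x1_1 = 72; y1_1 = 200; cx_2 = 104; cy_2 = 104; r_2 = 48; x0_3 = 112; y0_3 = 200; x0_4 = 272; y0_4 = 104; x1_4 = 320; y1_4 = 184; x0_5 = 224; y0_5 = 192; x1_5 = 264; y1_5 = 288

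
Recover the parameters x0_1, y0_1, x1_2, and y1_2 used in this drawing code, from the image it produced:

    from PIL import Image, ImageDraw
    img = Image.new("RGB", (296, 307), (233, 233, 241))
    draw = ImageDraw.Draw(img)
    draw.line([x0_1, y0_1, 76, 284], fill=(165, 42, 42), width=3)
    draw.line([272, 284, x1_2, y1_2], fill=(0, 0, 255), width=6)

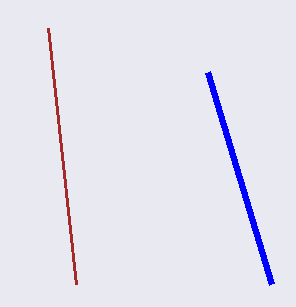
x0_1 = 48; y0_1 = 28; x1_2 = 208; y1_2 = 72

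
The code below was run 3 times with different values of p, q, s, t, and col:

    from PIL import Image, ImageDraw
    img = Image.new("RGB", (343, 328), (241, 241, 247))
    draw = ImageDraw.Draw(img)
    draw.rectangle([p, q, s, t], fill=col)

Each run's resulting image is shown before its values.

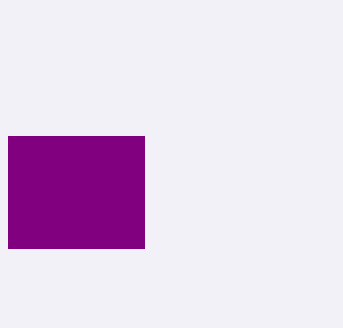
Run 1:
p = 8; q = 136; s = 144; t = 248; col = 'purple'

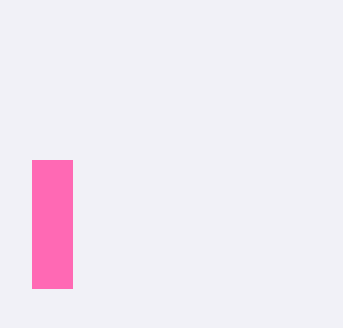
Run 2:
p = 32, q = 160, s = 72, t = 288, col = 'hotpink'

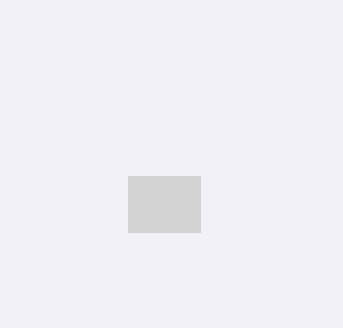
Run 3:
p = 128
q = 176
s = 200
t = 232
col = 'lightgray'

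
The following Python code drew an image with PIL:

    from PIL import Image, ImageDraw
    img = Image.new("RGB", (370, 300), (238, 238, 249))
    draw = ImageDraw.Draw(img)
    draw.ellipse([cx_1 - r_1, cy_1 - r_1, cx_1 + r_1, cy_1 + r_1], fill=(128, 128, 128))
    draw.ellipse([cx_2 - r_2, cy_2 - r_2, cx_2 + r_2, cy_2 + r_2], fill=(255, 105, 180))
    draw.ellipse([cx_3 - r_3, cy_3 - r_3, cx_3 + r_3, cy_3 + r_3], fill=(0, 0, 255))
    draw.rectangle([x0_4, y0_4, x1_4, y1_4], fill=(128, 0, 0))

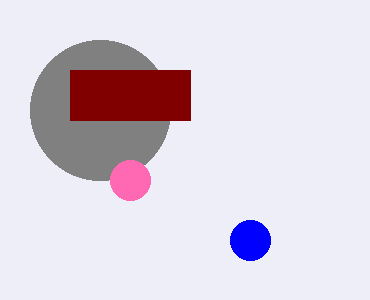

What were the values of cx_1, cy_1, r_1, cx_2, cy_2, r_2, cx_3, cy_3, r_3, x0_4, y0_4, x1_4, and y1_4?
cx_1 = 100, cy_1 = 110, r_1 = 70, cx_2 = 130, cy_2 = 180, r_2 = 20, cx_3 = 250, cy_3 = 240, r_3 = 20, x0_4 = 70, y0_4 = 70, x1_4 = 190, y1_4 = 120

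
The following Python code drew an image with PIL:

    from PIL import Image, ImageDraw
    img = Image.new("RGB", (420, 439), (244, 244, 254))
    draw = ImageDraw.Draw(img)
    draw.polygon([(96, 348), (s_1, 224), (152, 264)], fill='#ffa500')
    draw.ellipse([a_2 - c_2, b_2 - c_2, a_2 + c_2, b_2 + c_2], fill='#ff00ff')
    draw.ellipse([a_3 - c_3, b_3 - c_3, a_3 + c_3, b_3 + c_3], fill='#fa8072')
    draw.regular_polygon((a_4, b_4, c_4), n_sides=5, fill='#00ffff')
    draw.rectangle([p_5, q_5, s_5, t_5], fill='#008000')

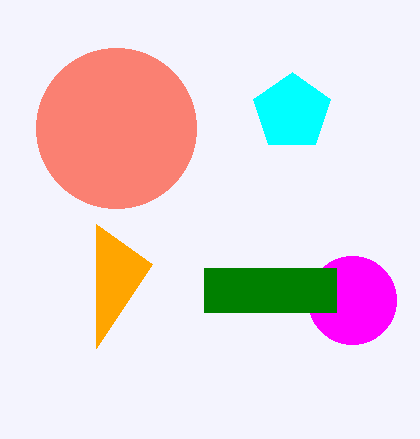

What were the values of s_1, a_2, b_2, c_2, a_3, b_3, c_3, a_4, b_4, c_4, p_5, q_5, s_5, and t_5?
s_1 = 96, a_2 = 352, b_2 = 300, c_2 = 44, a_3 = 116, b_3 = 128, c_3 = 80, a_4 = 292, b_4 = 112, c_4 = 40, p_5 = 204, q_5 = 268, s_5 = 336, t_5 = 312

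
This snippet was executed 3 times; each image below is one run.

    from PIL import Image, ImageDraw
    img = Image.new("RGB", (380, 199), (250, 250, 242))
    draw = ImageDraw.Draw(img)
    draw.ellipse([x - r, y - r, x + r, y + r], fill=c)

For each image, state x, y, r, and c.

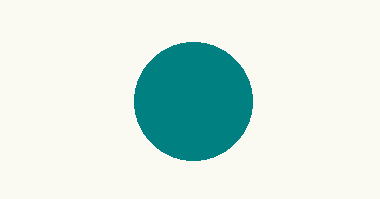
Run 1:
x = 193; y = 101; r = 59; c = 'teal'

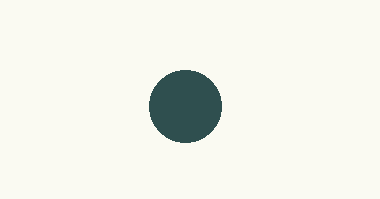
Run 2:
x = 185; y = 106; r = 36; c = 'darkslategray'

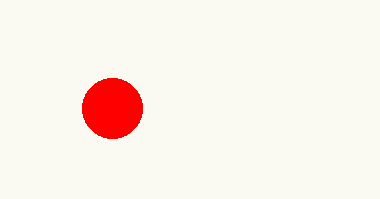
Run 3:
x = 112
y = 108
r = 30
c = 'red'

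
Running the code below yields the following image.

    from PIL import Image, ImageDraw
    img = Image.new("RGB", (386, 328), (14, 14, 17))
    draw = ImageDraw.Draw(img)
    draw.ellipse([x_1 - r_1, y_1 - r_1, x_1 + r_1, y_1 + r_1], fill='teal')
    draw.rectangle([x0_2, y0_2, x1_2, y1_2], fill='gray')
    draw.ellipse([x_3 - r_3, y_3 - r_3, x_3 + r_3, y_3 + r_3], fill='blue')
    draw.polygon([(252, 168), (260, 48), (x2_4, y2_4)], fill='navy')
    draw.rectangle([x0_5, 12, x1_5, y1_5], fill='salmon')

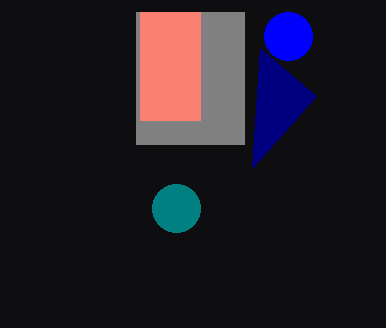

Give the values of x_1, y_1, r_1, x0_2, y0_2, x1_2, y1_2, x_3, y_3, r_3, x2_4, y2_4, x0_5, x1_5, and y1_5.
x_1 = 176
y_1 = 208
r_1 = 24
x0_2 = 136
y0_2 = 12
x1_2 = 244
y1_2 = 144
x_3 = 288
y_3 = 36
r_3 = 24
x2_4 = 316
y2_4 = 96
x0_5 = 140
x1_5 = 200
y1_5 = 120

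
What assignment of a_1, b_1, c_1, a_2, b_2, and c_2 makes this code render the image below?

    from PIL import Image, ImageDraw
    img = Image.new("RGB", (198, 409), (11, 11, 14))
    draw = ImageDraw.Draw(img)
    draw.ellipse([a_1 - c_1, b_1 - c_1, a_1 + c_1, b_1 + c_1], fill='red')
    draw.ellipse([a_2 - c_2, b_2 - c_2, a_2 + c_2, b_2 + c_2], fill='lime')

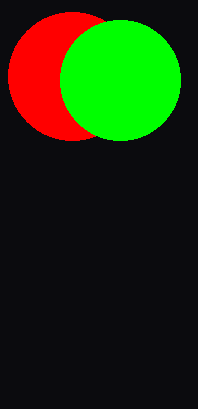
a_1 = 72
b_1 = 76
c_1 = 64
a_2 = 120
b_2 = 80
c_2 = 60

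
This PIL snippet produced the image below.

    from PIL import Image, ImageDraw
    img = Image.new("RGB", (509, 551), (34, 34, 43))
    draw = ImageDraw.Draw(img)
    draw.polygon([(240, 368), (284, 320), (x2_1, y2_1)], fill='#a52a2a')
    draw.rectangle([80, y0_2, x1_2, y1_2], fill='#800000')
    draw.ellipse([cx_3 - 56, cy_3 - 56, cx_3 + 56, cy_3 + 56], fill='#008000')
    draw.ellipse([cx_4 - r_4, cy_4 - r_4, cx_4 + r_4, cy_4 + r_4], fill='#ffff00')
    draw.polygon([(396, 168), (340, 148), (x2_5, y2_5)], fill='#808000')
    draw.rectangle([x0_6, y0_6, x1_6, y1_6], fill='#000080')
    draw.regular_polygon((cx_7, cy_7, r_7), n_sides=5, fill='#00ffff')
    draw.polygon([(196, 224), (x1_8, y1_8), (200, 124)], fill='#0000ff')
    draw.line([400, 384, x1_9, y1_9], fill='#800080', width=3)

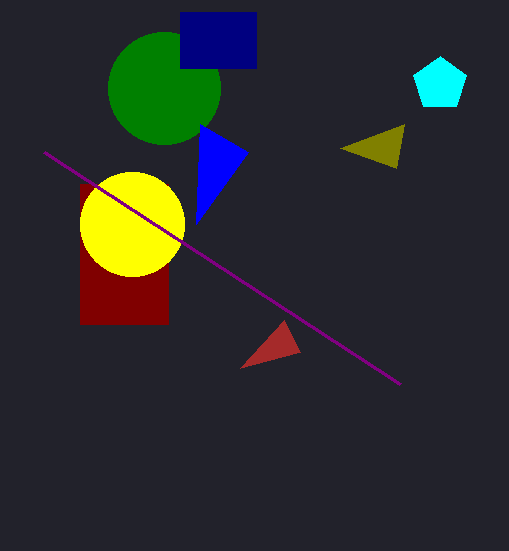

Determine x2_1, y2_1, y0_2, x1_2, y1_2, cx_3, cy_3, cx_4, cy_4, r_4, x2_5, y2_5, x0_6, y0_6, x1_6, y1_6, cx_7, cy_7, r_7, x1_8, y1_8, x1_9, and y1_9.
x2_1 = 300; y2_1 = 352; y0_2 = 184; x1_2 = 168; y1_2 = 324; cx_3 = 164; cy_3 = 88; cx_4 = 132; cy_4 = 224; r_4 = 52; x2_5 = 404; y2_5 = 124; x0_6 = 180; y0_6 = 12; x1_6 = 256; y1_6 = 68; cx_7 = 440; cy_7 = 84; r_7 = 28; x1_8 = 248; y1_8 = 152; x1_9 = 44; y1_9 = 152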